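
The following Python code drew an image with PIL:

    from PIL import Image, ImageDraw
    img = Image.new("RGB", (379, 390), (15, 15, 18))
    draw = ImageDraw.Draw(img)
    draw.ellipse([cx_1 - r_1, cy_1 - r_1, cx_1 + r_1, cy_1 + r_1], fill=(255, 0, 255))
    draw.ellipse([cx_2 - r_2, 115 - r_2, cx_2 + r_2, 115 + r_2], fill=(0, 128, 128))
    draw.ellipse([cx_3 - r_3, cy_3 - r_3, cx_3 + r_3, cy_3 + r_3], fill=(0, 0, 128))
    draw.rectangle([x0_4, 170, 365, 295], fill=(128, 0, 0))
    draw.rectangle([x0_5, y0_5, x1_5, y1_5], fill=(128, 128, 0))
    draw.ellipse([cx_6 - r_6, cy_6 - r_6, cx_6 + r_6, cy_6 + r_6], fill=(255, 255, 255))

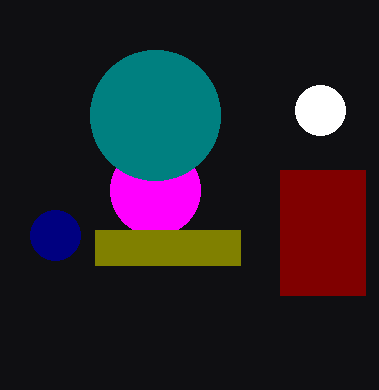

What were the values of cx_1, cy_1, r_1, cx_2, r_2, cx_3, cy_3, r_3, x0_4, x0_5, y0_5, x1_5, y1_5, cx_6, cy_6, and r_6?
cx_1 = 155, cy_1 = 190, r_1 = 45, cx_2 = 155, r_2 = 65, cx_3 = 55, cy_3 = 235, r_3 = 25, x0_4 = 280, x0_5 = 95, y0_5 = 230, x1_5 = 240, y1_5 = 265, cx_6 = 320, cy_6 = 110, r_6 = 25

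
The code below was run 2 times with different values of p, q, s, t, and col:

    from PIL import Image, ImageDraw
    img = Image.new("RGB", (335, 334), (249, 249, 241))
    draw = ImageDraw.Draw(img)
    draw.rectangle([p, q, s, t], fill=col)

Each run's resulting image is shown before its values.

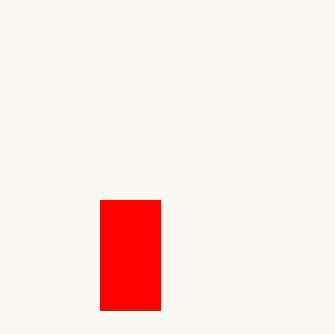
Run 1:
p = 100, q = 200, s = 160, t = 310, col = 'red'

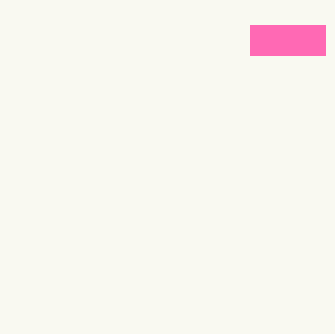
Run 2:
p = 250; q = 25; s = 325; t = 55; col = 'hotpink'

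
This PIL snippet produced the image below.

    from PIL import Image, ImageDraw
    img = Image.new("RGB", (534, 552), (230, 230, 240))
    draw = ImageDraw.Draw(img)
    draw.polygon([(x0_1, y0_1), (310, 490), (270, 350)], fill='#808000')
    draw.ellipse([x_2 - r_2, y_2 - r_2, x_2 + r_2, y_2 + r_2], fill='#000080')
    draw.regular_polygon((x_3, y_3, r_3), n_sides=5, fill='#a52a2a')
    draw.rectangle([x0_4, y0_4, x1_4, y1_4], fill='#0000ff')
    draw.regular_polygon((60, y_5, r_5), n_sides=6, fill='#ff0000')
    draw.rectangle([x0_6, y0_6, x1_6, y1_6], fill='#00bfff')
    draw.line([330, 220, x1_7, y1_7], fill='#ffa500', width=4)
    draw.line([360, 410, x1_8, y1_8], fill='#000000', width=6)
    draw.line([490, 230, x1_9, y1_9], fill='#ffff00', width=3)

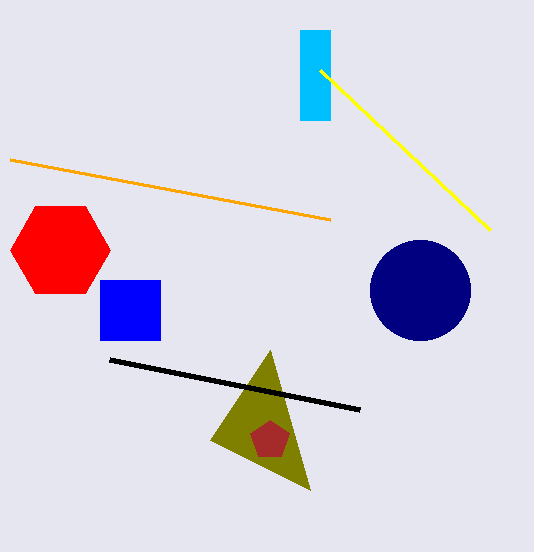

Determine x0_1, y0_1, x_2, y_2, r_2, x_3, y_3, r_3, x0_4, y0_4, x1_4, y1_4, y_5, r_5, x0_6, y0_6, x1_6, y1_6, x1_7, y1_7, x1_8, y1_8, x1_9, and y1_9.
x0_1 = 210; y0_1 = 440; x_2 = 420; y_2 = 290; r_2 = 50; x_3 = 270; y_3 = 440; r_3 = 20; x0_4 = 100; y0_4 = 280; x1_4 = 160; y1_4 = 340; y_5 = 250; r_5 = 50; x0_6 = 300; y0_6 = 30; x1_6 = 330; y1_6 = 120; x1_7 = 10; y1_7 = 160; x1_8 = 110; y1_8 = 360; x1_9 = 320; y1_9 = 70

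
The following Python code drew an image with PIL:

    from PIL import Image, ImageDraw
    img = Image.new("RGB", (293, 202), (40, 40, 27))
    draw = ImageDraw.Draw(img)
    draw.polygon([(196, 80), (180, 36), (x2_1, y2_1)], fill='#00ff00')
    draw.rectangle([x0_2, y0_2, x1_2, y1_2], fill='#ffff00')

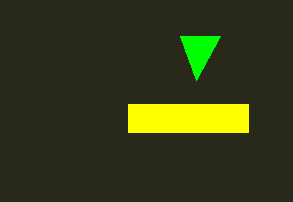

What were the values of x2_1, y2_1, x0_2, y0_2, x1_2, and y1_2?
x2_1 = 220, y2_1 = 36, x0_2 = 128, y0_2 = 104, x1_2 = 248, y1_2 = 132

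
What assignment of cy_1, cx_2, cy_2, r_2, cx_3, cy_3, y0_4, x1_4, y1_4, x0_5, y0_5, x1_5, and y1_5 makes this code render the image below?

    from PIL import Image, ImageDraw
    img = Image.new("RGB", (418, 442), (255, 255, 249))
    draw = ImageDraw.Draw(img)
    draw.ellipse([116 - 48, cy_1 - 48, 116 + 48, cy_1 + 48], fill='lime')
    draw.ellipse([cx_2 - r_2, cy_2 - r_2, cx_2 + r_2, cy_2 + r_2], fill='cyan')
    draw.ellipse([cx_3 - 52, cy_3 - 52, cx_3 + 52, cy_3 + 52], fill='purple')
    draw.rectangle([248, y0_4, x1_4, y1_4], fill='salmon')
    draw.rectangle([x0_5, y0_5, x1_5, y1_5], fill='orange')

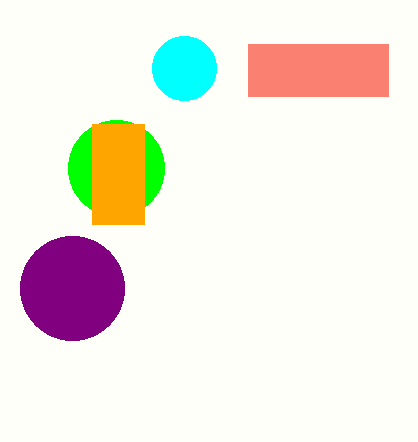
cy_1 = 168; cx_2 = 184; cy_2 = 68; r_2 = 32; cx_3 = 72; cy_3 = 288; y0_4 = 44; x1_4 = 388; y1_4 = 96; x0_5 = 92; y0_5 = 124; x1_5 = 144; y1_5 = 224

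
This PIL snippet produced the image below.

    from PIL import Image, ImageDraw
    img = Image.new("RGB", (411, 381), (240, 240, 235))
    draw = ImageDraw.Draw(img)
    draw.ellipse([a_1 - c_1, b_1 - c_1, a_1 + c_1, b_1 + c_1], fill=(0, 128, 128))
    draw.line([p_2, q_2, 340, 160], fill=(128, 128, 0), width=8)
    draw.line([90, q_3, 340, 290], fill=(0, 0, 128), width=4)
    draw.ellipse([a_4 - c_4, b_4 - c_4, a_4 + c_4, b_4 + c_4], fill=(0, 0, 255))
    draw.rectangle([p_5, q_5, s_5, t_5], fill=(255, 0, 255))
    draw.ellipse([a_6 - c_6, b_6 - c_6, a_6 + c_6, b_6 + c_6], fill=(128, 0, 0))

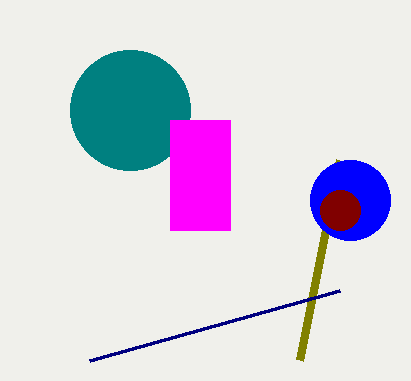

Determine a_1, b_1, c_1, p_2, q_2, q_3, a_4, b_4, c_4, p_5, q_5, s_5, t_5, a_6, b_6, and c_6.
a_1 = 130, b_1 = 110, c_1 = 60, p_2 = 300, q_2 = 360, q_3 = 360, a_4 = 350, b_4 = 200, c_4 = 40, p_5 = 170, q_5 = 120, s_5 = 230, t_5 = 230, a_6 = 340, b_6 = 210, c_6 = 20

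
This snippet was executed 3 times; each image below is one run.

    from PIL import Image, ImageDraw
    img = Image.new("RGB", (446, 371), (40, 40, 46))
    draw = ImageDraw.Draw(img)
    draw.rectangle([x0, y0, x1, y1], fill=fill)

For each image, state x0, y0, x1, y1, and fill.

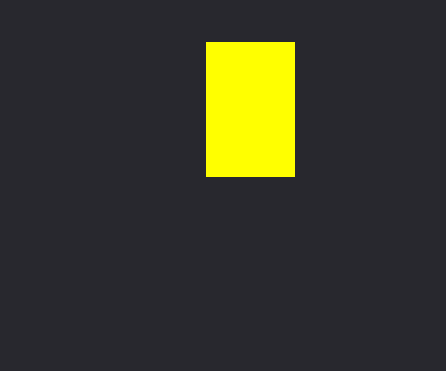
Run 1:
x0 = 206; y0 = 42; x1 = 294; y1 = 176; fill = 'yellow'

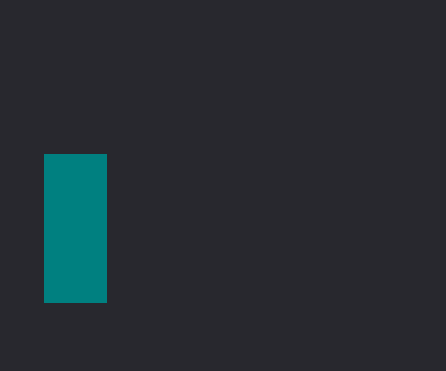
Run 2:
x0 = 44; y0 = 154; x1 = 106; y1 = 302; fill = 'teal'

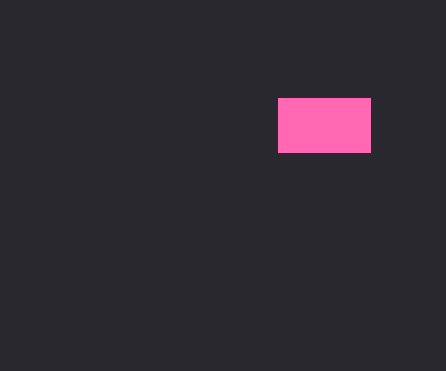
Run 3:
x0 = 278, y0 = 98, x1 = 370, y1 = 152, fill = 'hotpink'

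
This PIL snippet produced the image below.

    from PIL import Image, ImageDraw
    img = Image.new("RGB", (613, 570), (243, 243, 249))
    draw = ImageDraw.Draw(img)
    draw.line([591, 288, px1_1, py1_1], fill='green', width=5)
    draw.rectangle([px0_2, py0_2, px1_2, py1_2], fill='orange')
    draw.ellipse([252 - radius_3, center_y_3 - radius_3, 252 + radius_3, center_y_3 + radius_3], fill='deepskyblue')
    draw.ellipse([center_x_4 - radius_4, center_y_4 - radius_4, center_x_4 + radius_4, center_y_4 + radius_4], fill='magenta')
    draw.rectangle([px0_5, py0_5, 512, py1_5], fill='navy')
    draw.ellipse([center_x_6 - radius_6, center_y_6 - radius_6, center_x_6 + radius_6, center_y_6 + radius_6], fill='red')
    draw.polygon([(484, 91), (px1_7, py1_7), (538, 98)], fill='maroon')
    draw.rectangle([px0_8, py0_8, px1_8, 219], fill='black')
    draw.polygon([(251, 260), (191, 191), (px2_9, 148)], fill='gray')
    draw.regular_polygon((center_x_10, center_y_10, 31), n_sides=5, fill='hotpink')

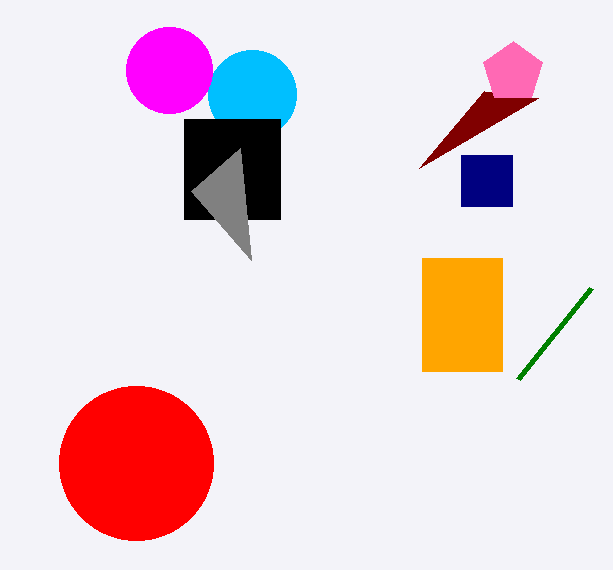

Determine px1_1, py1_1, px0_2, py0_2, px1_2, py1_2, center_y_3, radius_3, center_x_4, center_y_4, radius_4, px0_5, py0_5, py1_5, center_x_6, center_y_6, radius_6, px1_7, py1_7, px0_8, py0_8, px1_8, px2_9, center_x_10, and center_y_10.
px1_1 = 518
py1_1 = 379
px0_2 = 422
py0_2 = 258
px1_2 = 502
py1_2 = 371
center_y_3 = 94
radius_3 = 44
center_x_4 = 169
center_y_4 = 70
radius_4 = 43
px0_5 = 461
py0_5 = 155
py1_5 = 206
center_x_6 = 136
center_y_6 = 463
radius_6 = 77
px1_7 = 419
py1_7 = 168
px0_8 = 184
py0_8 = 119
px1_8 = 280
px2_9 = 240
center_x_10 = 513
center_y_10 = 72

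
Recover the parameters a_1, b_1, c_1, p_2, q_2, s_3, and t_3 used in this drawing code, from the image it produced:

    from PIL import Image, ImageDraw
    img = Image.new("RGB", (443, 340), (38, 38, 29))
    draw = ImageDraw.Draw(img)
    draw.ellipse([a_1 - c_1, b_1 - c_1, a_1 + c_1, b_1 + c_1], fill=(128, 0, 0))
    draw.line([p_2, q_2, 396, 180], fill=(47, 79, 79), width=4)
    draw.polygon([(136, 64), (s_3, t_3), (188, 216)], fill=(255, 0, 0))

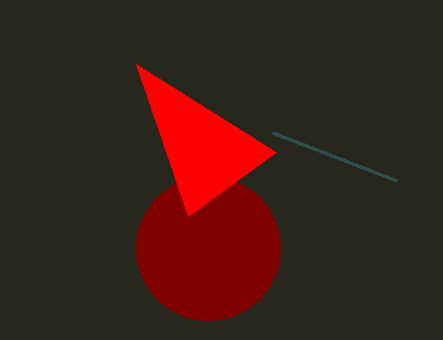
a_1 = 208, b_1 = 248, c_1 = 72, p_2 = 272, q_2 = 132, s_3 = 276, t_3 = 152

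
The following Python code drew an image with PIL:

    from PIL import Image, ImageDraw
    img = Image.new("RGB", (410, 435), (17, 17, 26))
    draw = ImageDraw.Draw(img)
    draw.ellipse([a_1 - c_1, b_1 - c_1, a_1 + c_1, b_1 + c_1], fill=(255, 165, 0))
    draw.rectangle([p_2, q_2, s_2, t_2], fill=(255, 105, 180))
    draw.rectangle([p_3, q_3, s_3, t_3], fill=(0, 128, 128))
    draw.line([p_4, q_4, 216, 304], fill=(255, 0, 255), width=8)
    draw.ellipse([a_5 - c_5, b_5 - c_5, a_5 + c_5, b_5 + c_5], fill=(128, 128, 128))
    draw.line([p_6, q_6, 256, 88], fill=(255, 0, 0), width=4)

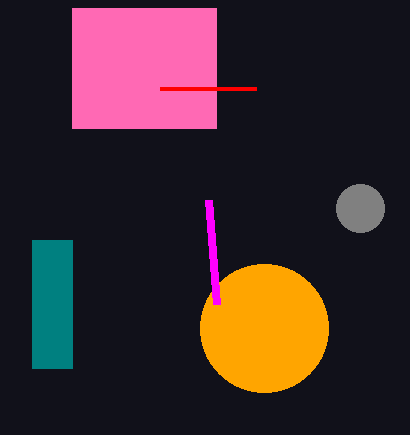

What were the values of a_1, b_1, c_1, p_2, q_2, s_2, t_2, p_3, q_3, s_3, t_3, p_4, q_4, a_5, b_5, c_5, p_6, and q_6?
a_1 = 264
b_1 = 328
c_1 = 64
p_2 = 72
q_2 = 8
s_2 = 216
t_2 = 128
p_3 = 32
q_3 = 240
s_3 = 72
t_3 = 368
p_4 = 208
q_4 = 200
a_5 = 360
b_5 = 208
c_5 = 24
p_6 = 160
q_6 = 88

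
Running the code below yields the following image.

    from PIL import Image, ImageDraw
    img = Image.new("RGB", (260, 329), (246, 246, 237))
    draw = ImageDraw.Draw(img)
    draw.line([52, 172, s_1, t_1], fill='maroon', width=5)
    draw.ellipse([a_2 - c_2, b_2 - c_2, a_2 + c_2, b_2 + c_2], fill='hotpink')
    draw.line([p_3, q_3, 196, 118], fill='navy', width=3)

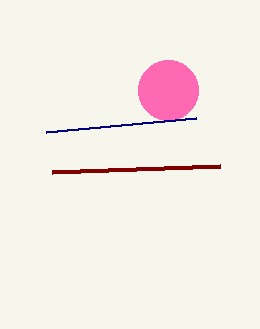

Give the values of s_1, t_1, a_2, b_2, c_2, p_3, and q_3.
s_1 = 220, t_1 = 166, a_2 = 168, b_2 = 90, c_2 = 30, p_3 = 46, q_3 = 132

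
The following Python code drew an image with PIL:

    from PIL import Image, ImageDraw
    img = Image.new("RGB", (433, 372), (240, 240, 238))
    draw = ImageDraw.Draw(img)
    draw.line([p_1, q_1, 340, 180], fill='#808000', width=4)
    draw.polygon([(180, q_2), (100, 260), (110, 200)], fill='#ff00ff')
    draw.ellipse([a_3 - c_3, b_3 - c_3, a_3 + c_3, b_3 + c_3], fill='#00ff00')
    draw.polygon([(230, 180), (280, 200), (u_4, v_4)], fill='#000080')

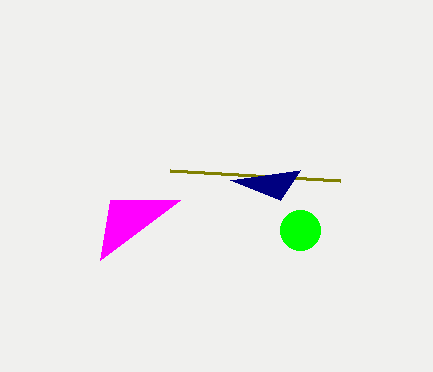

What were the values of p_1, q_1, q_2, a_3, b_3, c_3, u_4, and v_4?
p_1 = 170; q_1 = 170; q_2 = 200; a_3 = 300; b_3 = 230; c_3 = 20; u_4 = 300; v_4 = 170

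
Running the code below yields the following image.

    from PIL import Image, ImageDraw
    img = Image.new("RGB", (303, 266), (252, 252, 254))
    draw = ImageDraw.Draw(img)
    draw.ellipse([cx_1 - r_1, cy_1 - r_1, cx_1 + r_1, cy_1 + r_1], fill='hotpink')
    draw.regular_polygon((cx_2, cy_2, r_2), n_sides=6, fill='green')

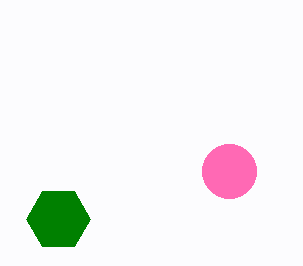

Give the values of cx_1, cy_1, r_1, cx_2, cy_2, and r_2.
cx_1 = 229, cy_1 = 171, r_1 = 27, cx_2 = 58, cy_2 = 219, r_2 = 32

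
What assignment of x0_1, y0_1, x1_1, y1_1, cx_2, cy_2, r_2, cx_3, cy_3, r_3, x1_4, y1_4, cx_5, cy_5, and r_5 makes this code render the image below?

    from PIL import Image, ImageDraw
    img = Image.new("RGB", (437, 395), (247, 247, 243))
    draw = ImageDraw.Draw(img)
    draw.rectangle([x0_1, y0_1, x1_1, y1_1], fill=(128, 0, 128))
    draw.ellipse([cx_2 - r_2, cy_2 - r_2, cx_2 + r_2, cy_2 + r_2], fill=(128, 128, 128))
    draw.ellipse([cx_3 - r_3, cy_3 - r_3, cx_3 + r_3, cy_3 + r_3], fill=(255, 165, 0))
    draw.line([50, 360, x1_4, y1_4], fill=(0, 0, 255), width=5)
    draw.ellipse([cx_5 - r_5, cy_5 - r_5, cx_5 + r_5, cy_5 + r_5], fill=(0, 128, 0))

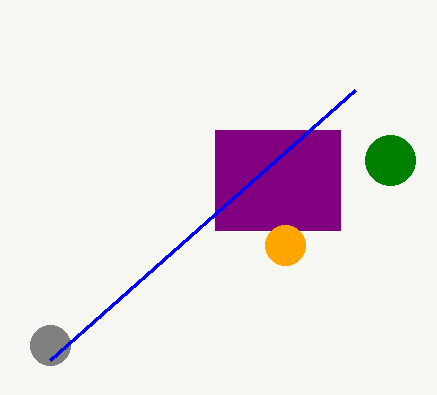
x0_1 = 215
y0_1 = 130
x1_1 = 340
y1_1 = 230
cx_2 = 50
cy_2 = 345
r_2 = 20
cx_3 = 285
cy_3 = 245
r_3 = 20
x1_4 = 355
y1_4 = 90
cx_5 = 390
cy_5 = 160
r_5 = 25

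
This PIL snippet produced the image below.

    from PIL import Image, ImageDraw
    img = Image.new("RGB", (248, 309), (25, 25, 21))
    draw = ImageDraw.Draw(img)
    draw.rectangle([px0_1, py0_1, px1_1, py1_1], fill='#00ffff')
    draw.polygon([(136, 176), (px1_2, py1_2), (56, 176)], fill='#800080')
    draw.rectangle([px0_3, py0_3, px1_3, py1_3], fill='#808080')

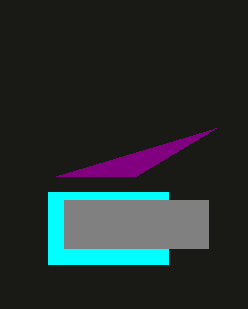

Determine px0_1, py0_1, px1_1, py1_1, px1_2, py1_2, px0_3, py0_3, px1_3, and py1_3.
px0_1 = 48, py0_1 = 192, px1_1 = 168, py1_1 = 264, px1_2 = 216, py1_2 = 128, px0_3 = 64, py0_3 = 200, px1_3 = 208, py1_3 = 248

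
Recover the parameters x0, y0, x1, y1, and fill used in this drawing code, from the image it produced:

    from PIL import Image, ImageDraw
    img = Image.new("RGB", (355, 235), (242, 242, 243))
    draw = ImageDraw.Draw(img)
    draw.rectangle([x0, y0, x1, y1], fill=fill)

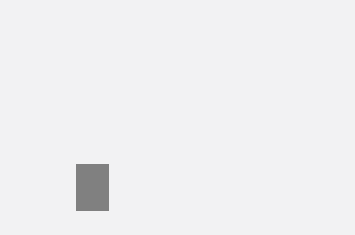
x0 = 76
y0 = 164
x1 = 108
y1 = 210
fill = 'gray'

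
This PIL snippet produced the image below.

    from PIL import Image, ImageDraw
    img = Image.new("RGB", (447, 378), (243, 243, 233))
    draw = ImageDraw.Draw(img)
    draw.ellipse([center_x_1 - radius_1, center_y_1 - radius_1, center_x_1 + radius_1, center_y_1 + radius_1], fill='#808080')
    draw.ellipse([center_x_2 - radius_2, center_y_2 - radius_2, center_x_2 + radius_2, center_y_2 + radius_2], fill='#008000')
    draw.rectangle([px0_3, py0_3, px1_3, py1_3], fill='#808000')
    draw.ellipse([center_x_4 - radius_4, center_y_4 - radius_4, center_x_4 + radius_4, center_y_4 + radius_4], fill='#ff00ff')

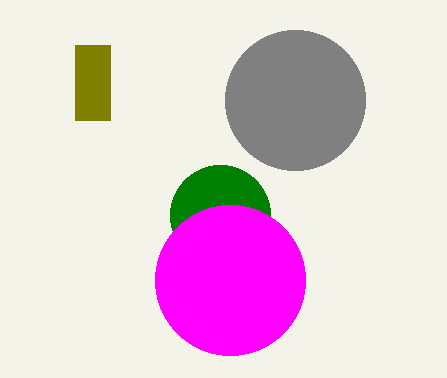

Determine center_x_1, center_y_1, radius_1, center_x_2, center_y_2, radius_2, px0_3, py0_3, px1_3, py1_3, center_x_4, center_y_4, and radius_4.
center_x_1 = 295, center_y_1 = 100, radius_1 = 70, center_x_2 = 220, center_y_2 = 215, radius_2 = 50, px0_3 = 75, py0_3 = 45, px1_3 = 110, py1_3 = 120, center_x_4 = 230, center_y_4 = 280, radius_4 = 75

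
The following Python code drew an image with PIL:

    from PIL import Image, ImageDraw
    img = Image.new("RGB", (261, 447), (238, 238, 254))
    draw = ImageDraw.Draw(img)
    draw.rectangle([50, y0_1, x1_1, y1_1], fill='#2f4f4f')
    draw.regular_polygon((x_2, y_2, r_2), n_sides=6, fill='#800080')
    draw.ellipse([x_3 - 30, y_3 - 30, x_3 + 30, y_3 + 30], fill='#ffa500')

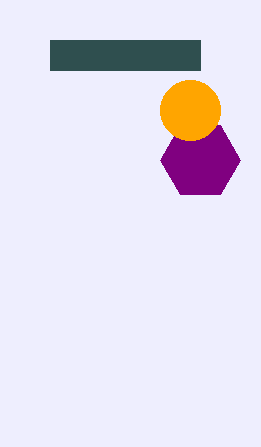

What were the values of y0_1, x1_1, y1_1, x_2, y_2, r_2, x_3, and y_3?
y0_1 = 40; x1_1 = 200; y1_1 = 70; x_2 = 200; y_2 = 160; r_2 = 40; x_3 = 190; y_3 = 110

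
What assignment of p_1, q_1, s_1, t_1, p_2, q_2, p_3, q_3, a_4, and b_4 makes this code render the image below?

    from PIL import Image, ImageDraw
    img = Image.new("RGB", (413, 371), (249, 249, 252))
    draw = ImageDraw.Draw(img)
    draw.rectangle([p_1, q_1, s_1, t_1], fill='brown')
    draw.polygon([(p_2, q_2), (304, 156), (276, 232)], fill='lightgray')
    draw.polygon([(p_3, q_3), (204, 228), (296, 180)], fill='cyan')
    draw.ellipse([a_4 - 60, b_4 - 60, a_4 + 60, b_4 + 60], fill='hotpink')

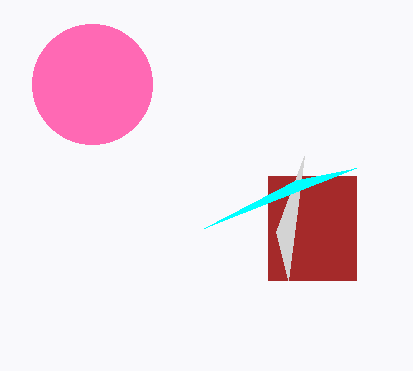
p_1 = 268, q_1 = 176, s_1 = 356, t_1 = 280, p_2 = 288, q_2 = 280, p_3 = 356, q_3 = 168, a_4 = 92, b_4 = 84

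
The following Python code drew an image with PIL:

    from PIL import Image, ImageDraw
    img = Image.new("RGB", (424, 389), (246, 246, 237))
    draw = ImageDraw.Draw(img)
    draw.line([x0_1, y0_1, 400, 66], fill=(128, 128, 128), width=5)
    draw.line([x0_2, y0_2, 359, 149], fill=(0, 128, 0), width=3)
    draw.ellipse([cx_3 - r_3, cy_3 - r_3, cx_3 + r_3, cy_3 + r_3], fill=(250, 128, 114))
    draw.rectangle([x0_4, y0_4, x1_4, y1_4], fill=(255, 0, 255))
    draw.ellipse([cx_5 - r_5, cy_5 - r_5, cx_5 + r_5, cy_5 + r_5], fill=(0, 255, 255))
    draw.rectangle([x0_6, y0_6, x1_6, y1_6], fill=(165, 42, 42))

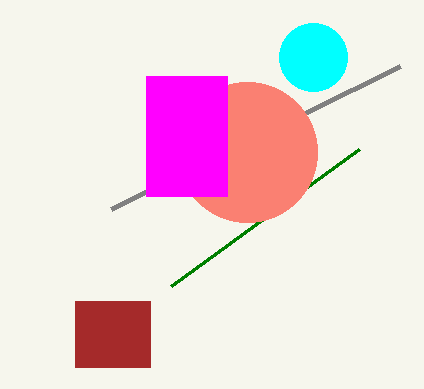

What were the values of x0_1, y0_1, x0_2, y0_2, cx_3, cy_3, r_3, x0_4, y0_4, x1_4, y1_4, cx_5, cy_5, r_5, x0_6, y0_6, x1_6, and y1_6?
x0_1 = 111, y0_1 = 209, x0_2 = 171, y0_2 = 286, cx_3 = 247, cy_3 = 152, r_3 = 70, x0_4 = 146, y0_4 = 76, x1_4 = 227, y1_4 = 196, cx_5 = 313, cy_5 = 57, r_5 = 34, x0_6 = 75, y0_6 = 301, x1_6 = 150, y1_6 = 367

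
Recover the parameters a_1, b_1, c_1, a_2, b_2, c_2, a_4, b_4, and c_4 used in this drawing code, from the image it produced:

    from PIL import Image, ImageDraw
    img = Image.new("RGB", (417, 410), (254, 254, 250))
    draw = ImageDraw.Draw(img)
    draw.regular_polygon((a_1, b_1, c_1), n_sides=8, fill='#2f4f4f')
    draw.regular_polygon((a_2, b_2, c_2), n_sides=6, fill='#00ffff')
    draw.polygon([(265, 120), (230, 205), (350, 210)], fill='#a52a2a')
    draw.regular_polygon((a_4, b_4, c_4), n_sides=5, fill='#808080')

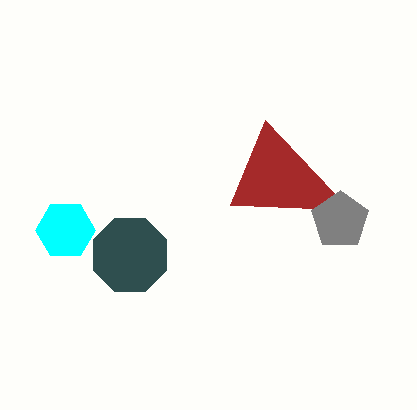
a_1 = 130; b_1 = 255; c_1 = 40; a_2 = 65; b_2 = 230; c_2 = 30; a_4 = 340; b_4 = 220; c_4 = 30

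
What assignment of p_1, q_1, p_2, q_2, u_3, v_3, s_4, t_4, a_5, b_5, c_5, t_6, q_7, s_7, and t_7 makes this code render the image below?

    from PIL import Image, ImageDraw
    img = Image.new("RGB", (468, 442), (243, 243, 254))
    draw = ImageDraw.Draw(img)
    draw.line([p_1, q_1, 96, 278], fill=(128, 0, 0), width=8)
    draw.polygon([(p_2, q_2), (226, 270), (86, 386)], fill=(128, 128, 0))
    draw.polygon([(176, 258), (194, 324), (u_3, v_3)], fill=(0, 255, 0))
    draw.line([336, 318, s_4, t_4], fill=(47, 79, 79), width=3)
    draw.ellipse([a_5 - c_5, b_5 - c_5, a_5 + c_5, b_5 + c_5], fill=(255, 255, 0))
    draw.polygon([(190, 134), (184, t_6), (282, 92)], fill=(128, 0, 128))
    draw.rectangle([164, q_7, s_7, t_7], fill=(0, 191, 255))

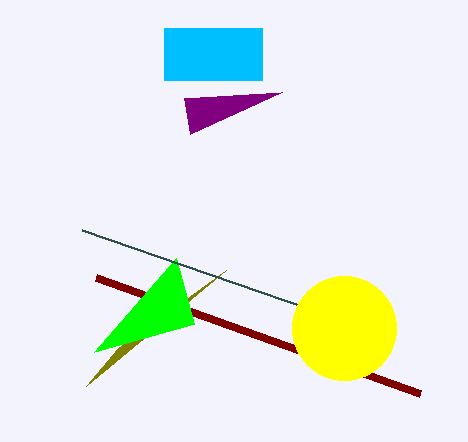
p_1 = 420, q_1 = 394, p_2 = 118, q_2 = 348, u_3 = 94, v_3 = 352, s_4 = 82, t_4 = 230, a_5 = 344, b_5 = 328, c_5 = 52, t_6 = 98, q_7 = 28, s_7 = 262, t_7 = 80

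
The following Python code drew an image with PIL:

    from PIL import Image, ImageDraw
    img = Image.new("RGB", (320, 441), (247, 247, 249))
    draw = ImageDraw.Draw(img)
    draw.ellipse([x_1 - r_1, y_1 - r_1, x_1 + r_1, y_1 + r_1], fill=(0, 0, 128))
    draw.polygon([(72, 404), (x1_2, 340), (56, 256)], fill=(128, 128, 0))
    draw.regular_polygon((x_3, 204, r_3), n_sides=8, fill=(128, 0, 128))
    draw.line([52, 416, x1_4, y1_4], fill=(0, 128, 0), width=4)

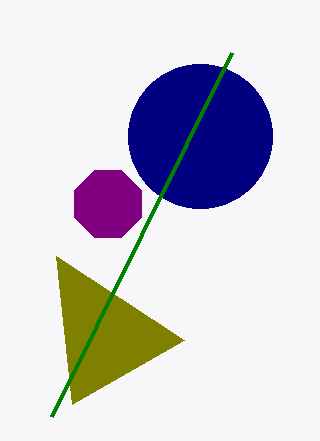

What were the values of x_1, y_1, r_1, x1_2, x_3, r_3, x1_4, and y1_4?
x_1 = 200, y_1 = 136, r_1 = 72, x1_2 = 184, x_3 = 108, r_3 = 36, x1_4 = 232, y1_4 = 52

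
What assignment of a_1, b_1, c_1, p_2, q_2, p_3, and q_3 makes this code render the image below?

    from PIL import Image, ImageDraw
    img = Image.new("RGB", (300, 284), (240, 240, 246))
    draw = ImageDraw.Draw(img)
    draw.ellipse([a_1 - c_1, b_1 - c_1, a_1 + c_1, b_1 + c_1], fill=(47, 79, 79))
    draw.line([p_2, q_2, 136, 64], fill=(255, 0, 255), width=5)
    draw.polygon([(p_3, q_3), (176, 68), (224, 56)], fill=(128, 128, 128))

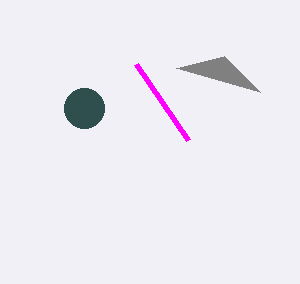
a_1 = 84
b_1 = 108
c_1 = 20
p_2 = 188
q_2 = 140
p_3 = 260
q_3 = 92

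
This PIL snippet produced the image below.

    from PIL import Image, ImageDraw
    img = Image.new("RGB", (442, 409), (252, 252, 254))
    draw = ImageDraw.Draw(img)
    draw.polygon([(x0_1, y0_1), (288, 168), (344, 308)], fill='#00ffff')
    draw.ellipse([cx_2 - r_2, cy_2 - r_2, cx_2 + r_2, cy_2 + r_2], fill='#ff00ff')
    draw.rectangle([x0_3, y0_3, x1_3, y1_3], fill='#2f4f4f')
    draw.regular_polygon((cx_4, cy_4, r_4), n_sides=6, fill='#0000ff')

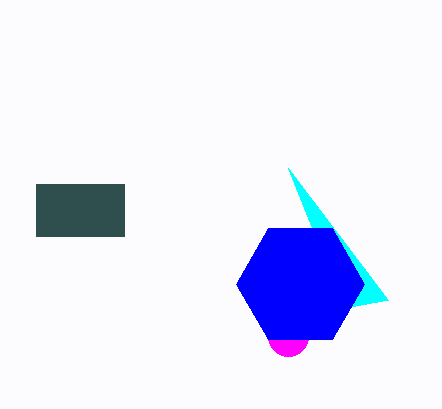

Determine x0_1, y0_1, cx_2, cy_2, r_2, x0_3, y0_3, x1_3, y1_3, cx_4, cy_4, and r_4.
x0_1 = 388, y0_1 = 300, cx_2 = 288, cy_2 = 336, r_2 = 20, x0_3 = 36, y0_3 = 184, x1_3 = 124, y1_3 = 236, cx_4 = 300, cy_4 = 284, r_4 = 64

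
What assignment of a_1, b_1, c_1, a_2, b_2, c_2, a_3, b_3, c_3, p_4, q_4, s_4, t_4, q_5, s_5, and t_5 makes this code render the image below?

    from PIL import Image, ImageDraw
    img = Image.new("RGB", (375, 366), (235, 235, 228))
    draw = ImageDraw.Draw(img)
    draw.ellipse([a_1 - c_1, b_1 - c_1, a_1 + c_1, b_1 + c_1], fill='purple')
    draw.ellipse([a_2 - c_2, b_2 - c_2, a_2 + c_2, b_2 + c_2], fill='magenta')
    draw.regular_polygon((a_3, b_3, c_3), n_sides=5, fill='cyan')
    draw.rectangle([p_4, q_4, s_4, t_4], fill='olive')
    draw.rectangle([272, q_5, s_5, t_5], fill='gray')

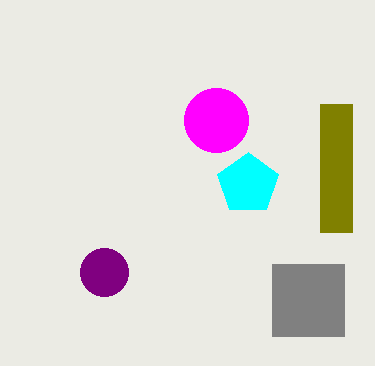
a_1 = 104
b_1 = 272
c_1 = 24
a_2 = 216
b_2 = 120
c_2 = 32
a_3 = 248
b_3 = 184
c_3 = 32
p_4 = 320
q_4 = 104
s_4 = 352
t_4 = 232
q_5 = 264
s_5 = 344
t_5 = 336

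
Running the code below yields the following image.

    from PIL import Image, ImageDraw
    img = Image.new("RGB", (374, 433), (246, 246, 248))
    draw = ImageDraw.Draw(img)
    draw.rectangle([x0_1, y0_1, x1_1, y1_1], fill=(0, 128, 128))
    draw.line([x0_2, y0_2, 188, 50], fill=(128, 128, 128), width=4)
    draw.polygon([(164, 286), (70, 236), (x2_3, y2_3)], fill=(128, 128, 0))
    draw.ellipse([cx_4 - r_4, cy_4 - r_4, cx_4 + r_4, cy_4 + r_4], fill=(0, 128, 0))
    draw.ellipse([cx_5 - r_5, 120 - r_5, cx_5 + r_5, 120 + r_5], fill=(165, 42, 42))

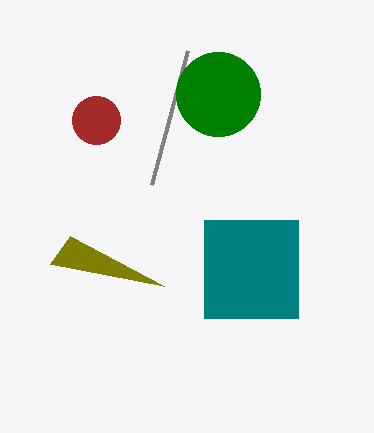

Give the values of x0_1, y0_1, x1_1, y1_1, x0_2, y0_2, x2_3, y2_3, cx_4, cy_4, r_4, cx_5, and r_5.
x0_1 = 204; y0_1 = 220; x1_1 = 298; y1_1 = 318; x0_2 = 152; y0_2 = 184; x2_3 = 50; y2_3 = 264; cx_4 = 218; cy_4 = 94; r_4 = 42; cx_5 = 96; r_5 = 24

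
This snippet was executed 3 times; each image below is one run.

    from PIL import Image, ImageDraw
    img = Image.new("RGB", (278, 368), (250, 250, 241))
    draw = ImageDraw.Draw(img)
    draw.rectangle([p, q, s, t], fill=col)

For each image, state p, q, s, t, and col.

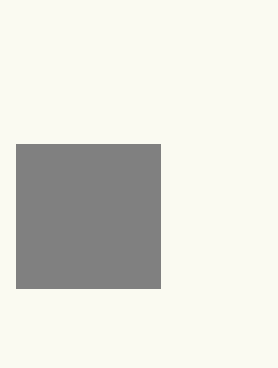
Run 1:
p = 16; q = 144; s = 160; t = 288; col = 'gray'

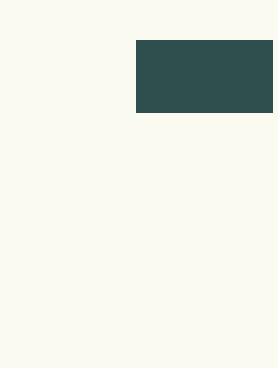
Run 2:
p = 136; q = 40; s = 272; t = 112; col = 'darkslategray'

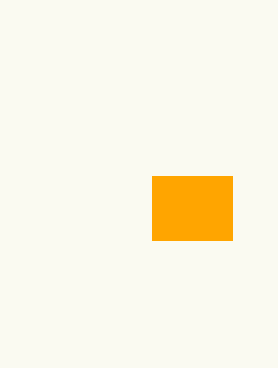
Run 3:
p = 152, q = 176, s = 232, t = 240, col = 'orange'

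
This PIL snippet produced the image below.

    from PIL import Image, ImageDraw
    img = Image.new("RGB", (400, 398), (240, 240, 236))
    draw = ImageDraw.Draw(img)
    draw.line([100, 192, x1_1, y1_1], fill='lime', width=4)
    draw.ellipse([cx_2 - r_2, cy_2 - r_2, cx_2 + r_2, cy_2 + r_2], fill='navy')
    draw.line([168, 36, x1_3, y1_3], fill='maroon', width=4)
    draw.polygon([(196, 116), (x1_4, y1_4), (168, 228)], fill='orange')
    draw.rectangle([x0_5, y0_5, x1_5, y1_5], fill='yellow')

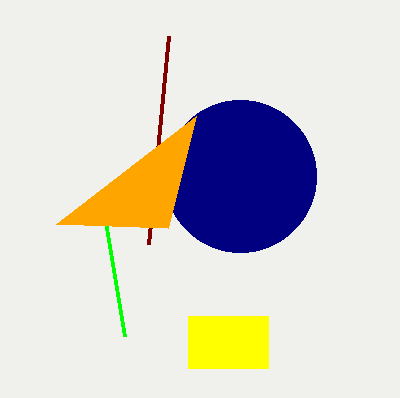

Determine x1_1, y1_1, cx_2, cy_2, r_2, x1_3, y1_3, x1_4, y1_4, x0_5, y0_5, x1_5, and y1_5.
x1_1 = 124, y1_1 = 336, cx_2 = 240, cy_2 = 176, r_2 = 76, x1_3 = 148, y1_3 = 244, x1_4 = 56, y1_4 = 224, x0_5 = 188, y0_5 = 316, x1_5 = 268, y1_5 = 368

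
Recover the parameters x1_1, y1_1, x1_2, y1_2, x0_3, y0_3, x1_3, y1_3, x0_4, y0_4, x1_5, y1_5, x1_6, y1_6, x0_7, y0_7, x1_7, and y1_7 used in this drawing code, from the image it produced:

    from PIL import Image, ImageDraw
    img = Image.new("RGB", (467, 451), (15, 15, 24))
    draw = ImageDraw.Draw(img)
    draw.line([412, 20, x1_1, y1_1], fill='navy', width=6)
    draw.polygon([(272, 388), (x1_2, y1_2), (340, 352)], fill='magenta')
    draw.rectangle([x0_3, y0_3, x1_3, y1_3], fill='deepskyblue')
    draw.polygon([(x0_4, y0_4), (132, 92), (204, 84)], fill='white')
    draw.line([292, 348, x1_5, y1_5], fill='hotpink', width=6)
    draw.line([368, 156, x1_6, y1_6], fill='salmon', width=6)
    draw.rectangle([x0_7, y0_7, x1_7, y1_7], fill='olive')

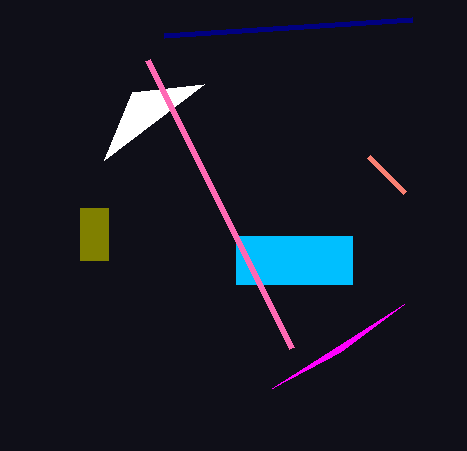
x1_1 = 164, y1_1 = 36, x1_2 = 404, y1_2 = 304, x0_3 = 236, y0_3 = 236, x1_3 = 352, y1_3 = 284, x0_4 = 104, y0_4 = 160, x1_5 = 148, y1_5 = 60, x1_6 = 404, y1_6 = 192, x0_7 = 80, y0_7 = 208, x1_7 = 108, y1_7 = 260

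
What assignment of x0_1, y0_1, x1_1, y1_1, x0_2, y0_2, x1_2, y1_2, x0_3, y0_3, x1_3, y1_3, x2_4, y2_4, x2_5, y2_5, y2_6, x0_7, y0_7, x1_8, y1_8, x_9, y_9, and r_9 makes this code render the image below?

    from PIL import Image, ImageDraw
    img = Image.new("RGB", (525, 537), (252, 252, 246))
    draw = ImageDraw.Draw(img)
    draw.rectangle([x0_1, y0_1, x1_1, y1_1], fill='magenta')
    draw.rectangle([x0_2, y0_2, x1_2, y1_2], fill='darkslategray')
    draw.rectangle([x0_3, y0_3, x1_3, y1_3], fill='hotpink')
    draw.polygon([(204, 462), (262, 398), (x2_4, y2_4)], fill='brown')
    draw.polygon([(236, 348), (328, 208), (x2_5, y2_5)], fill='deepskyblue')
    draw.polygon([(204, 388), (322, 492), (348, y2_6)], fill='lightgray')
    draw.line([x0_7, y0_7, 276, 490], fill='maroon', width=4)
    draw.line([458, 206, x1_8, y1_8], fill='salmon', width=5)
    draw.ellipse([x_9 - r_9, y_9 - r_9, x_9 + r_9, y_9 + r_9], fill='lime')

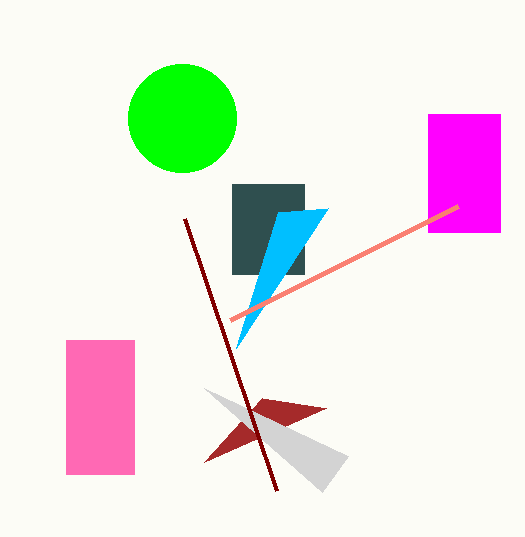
x0_1 = 428; y0_1 = 114; x1_1 = 500; y1_1 = 232; x0_2 = 232; y0_2 = 184; x1_2 = 304; y1_2 = 274; x0_3 = 66; y0_3 = 340; x1_3 = 134; y1_3 = 474; x2_4 = 326; y2_4 = 408; x2_5 = 278; y2_5 = 212; y2_6 = 456; x0_7 = 184; y0_7 = 218; x1_8 = 230; y1_8 = 320; x_9 = 182; y_9 = 118; r_9 = 54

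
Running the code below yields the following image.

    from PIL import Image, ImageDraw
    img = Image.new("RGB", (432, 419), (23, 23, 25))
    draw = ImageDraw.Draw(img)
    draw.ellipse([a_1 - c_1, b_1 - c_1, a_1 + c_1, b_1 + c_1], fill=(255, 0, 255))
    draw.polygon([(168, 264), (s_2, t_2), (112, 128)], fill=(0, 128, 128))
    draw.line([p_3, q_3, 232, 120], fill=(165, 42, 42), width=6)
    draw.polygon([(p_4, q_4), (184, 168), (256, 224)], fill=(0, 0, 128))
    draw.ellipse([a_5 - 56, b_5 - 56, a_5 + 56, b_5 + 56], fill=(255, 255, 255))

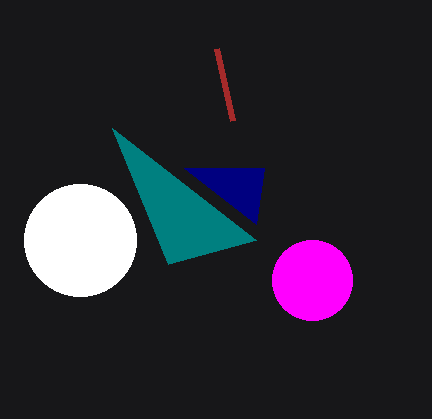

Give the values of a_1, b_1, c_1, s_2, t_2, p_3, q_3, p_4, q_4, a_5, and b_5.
a_1 = 312, b_1 = 280, c_1 = 40, s_2 = 256, t_2 = 240, p_3 = 216, q_3 = 48, p_4 = 264, q_4 = 168, a_5 = 80, b_5 = 240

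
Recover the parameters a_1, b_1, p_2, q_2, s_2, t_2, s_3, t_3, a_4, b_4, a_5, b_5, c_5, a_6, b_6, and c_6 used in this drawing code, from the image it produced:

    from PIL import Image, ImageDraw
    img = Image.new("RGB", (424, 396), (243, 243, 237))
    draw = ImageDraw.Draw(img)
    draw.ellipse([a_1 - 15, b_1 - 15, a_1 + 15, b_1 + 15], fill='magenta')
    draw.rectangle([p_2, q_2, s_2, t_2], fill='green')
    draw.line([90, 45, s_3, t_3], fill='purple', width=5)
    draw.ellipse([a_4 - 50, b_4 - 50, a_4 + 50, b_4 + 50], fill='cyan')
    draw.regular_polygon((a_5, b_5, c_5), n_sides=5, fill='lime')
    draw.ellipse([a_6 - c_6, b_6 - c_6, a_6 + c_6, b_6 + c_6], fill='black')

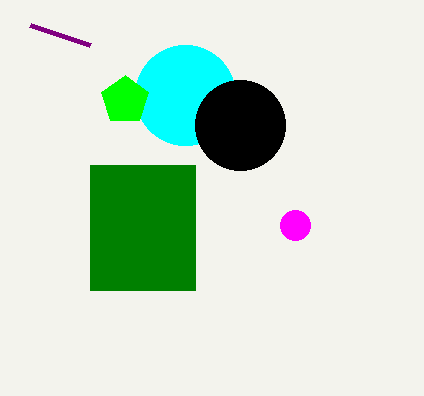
a_1 = 295, b_1 = 225, p_2 = 90, q_2 = 165, s_2 = 195, t_2 = 290, s_3 = 30, t_3 = 25, a_4 = 185, b_4 = 95, a_5 = 125, b_5 = 100, c_5 = 25, a_6 = 240, b_6 = 125, c_6 = 45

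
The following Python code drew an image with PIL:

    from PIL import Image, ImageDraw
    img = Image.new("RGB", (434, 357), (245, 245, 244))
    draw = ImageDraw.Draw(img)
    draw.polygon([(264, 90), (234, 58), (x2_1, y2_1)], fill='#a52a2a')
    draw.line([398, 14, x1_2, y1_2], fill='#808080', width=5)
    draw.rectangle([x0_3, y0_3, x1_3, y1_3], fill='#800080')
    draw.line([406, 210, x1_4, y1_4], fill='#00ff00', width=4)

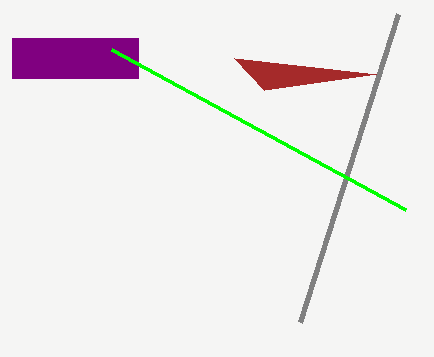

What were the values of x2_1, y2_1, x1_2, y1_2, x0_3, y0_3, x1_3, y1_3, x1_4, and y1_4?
x2_1 = 376; y2_1 = 74; x1_2 = 300; y1_2 = 322; x0_3 = 12; y0_3 = 38; x1_3 = 138; y1_3 = 78; x1_4 = 112; y1_4 = 50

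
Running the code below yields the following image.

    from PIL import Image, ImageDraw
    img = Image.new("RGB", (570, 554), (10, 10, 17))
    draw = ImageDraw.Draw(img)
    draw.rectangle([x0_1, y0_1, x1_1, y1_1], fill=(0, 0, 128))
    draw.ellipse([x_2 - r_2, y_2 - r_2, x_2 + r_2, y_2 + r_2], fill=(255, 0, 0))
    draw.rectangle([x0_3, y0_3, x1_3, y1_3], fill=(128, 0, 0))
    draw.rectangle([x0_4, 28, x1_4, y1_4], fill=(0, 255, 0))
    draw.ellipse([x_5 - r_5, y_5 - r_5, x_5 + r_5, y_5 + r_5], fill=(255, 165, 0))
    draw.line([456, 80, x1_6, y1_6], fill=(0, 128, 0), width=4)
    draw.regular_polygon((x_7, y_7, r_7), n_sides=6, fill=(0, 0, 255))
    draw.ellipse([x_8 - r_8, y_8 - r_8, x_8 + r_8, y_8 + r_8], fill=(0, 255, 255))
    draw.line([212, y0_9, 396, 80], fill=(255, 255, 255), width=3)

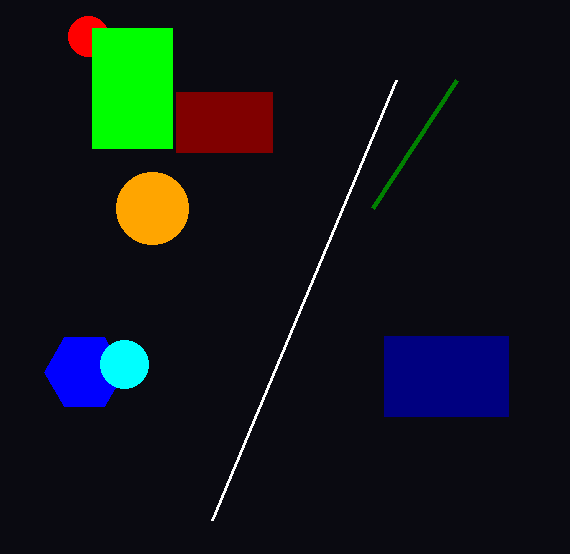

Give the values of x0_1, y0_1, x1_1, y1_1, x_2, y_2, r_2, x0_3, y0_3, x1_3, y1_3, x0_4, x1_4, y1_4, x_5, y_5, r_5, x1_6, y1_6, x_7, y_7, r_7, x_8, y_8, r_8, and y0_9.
x0_1 = 384; y0_1 = 336; x1_1 = 508; y1_1 = 416; x_2 = 88; y_2 = 36; r_2 = 20; x0_3 = 176; y0_3 = 92; x1_3 = 272; y1_3 = 152; x0_4 = 92; x1_4 = 172; y1_4 = 148; x_5 = 152; y_5 = 208; r_5 = 36; x1_6 = 372; y1_6 = 208; x_7 = 84; y_7 = 372; r_7 = 40; x_8 = 124; y_8 = 364; r_8 = 24; y0_9 = 520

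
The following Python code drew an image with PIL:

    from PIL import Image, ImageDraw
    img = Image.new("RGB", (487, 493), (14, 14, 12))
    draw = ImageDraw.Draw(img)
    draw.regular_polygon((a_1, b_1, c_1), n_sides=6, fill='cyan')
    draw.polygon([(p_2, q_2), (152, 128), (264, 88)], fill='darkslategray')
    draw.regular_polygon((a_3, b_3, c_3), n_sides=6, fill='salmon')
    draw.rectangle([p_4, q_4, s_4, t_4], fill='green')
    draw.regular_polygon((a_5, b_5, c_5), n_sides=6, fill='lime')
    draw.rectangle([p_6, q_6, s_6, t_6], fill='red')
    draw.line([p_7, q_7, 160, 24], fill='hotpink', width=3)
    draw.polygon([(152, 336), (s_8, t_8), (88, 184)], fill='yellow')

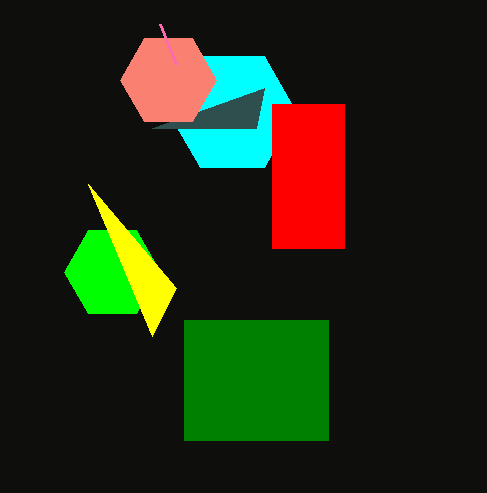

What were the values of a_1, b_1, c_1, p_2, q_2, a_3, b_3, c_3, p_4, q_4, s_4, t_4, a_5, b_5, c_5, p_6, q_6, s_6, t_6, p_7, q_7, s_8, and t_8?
a_1 = 232; b_1 = 112; c_1 = 64; p_2 = 256; q_2 = 128; a_3 = 168; b_3 = 80; c_3 = 48; p_4 = 184; q_4 = 320; s_4 = 328; t_4 = 440; a_5 = 112; b_5 = 272; c_5 = 48; p_6 = 272; q_6 = 104; s_6 = 344; t_6 = 248; p_7 = 176; q_7 = 64; s_8 = 176; t_8 = 288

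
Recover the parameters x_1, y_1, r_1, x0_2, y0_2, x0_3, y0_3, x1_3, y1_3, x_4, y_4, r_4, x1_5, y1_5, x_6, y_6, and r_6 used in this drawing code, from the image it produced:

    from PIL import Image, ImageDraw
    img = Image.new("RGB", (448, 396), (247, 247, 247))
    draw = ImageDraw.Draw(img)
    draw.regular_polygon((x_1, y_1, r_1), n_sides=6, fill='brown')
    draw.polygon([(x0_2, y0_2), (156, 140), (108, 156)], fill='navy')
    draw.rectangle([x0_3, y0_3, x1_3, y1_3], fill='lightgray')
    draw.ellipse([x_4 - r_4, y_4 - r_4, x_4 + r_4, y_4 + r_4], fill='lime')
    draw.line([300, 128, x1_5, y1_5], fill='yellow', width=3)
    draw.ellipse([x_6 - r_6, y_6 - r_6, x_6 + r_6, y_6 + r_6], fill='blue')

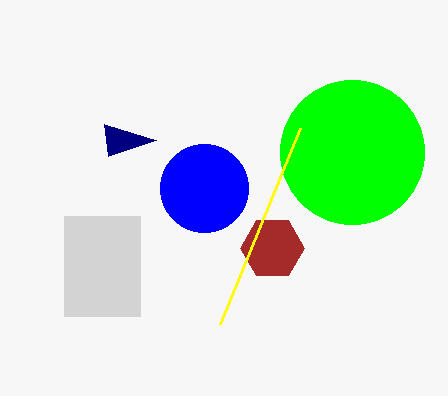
x_1 = 272; y_1 = 248; r_1 = 32; x0_2 = 104; y0_2 = 124; x0_3 = 64; y0_3 = 216; x1_3 = 140; y1_3 = 316; x_4 = 352; y_4 = 152; r_4 = 72; x1_5 = 220; y1_5 = 324; x_6 = 204; y_6 = 188; r_6 = 44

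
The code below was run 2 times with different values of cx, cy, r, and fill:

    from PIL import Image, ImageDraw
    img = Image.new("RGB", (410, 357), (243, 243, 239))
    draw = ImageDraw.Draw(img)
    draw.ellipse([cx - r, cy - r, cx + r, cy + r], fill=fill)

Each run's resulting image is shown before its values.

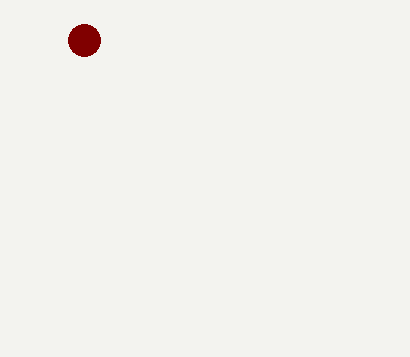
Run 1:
cx = 84
cy = 40
r = 16
fill = 'maroon'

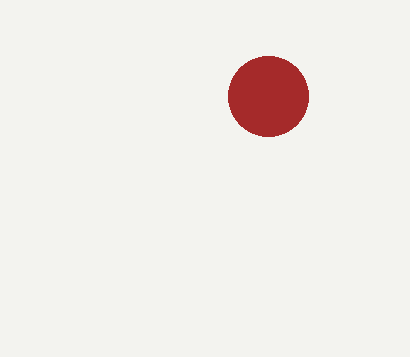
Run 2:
cx = 268; cy = 96; r = 40; fill = 'brown'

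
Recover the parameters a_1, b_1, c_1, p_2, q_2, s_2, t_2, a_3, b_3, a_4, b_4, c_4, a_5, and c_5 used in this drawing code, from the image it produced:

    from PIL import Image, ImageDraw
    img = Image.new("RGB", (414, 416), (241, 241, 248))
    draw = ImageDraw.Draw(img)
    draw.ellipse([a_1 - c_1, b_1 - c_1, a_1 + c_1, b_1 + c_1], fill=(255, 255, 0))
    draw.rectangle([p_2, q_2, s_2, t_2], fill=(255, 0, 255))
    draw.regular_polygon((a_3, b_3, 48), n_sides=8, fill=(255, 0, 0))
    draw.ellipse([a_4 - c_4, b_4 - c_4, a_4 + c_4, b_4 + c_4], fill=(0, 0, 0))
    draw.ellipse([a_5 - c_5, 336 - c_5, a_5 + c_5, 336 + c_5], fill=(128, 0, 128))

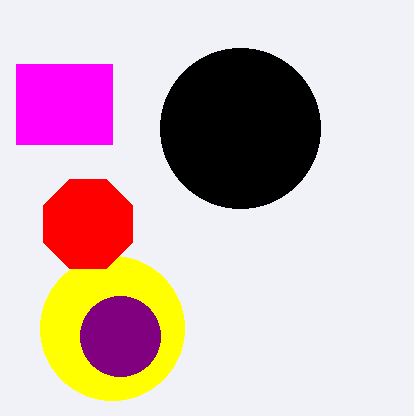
a_1 = 112
b_1 = 328
c_1 = 72
p_2 = 16
q_2 = 64
s_2 = 112
t_2 = 144
a_3 = 88
b_3 = 224
a_4 = 240
b_4 = 128
c_4 = 80
a_5 = 120
c_5 = 40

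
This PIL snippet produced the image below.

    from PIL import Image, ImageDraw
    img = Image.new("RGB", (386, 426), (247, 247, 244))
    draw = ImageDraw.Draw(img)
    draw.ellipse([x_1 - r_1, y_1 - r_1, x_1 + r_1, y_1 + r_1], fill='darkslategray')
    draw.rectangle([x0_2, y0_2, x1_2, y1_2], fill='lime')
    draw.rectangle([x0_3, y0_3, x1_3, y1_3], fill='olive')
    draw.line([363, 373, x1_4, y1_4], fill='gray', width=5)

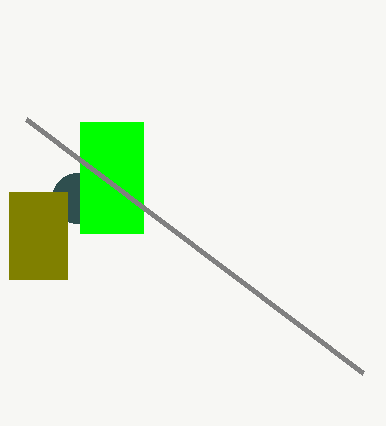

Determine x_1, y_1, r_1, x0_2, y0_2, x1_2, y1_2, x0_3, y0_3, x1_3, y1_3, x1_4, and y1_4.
x_1 = 77
y_1 = 198
r_1 = 25
x0_2 = 80
y0_2 = 122
x1_2 = 143
y1_2 = 233
x0_3 = 9
y0_3 = 192
x1_3 = 67
y1_3 = 279
x1_4 = 26
y1_4 = 119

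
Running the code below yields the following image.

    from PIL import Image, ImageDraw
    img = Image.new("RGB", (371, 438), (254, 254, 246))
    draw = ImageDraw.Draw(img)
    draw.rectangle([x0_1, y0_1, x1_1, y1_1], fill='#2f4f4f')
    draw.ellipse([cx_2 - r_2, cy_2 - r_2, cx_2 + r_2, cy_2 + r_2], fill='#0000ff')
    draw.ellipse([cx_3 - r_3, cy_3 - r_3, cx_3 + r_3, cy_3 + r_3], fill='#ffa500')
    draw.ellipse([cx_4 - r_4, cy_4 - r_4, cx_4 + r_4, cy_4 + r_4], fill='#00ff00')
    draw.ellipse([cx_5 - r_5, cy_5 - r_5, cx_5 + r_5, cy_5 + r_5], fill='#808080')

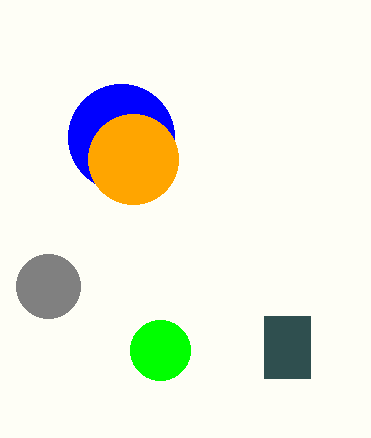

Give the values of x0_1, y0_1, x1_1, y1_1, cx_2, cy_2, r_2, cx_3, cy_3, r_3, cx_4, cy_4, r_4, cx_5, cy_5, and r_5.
x0_1 = 264
y0_1 = 316
x1_1 = 310
y1_1 = 378
cx_2 = 121
cy_2 = 137
r_2 = 53
cx_3 = 133
cy_3 = 159
r_3 = 45
cx_4 = 160
cy_4 = 350
r_4 = 30
cx_5 = 48
cy_5 = 286
r_5 = 32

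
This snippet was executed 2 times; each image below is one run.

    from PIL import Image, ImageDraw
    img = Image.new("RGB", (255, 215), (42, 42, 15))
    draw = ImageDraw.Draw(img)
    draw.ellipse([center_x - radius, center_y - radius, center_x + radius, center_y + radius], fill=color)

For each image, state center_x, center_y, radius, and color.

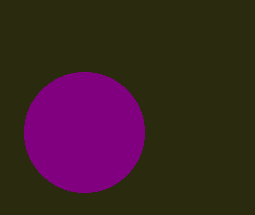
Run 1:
center_x = 84
center_y = 132
radius = 60
color = 'purple'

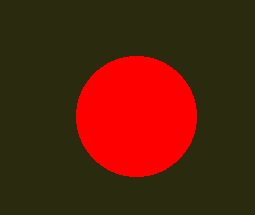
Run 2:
center_x = 136, center_y = 116, radius = 60, color = 'red'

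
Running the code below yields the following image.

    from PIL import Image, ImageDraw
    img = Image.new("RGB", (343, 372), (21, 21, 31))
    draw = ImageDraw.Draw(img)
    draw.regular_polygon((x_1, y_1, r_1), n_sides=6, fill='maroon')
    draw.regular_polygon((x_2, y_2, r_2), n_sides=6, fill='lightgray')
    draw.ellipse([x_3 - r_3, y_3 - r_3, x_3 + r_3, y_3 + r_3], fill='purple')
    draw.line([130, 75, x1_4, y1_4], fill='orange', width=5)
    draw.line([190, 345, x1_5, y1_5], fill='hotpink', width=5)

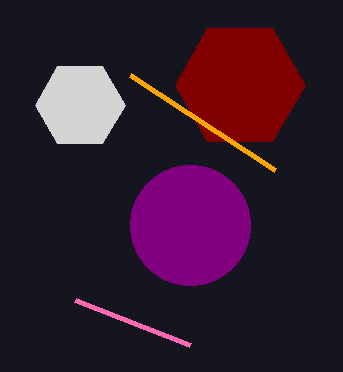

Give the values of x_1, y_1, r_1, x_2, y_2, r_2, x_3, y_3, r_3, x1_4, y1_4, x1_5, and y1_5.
x_1 = 240, y_1 = 85, r_1 = 65, x_2 = 80, y_2 = 105, r_2 = 45, x_3 = 190, y_3 = 225, r_3 = 60, x1_4 = 275, y1_4 = 170, x1_5 = 75, y1_5 = 300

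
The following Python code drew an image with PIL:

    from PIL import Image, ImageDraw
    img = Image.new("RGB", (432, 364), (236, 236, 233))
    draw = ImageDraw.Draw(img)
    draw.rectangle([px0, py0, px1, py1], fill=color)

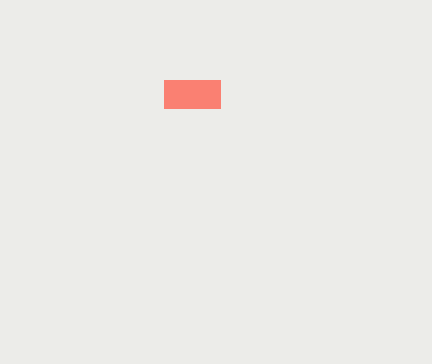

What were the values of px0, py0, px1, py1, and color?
px0 = 164
py0 = 80
px1 = 220
py1 = 108
color = 'salmon'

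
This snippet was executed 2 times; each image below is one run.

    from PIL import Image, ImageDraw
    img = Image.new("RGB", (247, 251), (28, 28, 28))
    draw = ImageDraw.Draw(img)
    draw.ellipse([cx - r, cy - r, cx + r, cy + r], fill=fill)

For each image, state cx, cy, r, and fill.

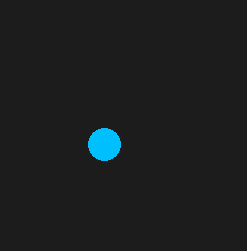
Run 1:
cx = 104
cy = 144
r = 16
fill = 'deepskyblue'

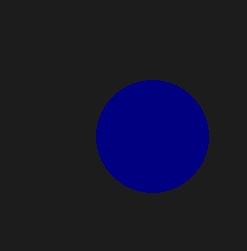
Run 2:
cx = 152; cy = 136; r = 56; fill = 'navy'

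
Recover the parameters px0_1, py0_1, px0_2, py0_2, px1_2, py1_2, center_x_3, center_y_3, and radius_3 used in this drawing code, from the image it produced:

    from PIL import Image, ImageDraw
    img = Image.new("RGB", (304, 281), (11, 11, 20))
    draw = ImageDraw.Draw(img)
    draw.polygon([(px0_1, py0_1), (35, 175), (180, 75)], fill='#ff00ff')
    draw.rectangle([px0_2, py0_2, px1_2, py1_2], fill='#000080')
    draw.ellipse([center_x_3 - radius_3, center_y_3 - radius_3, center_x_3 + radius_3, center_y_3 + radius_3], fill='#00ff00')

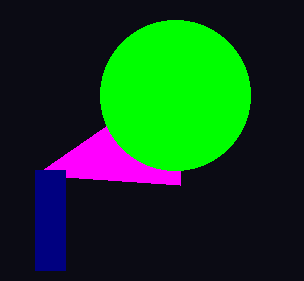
px0_1 = 180, py0_1 = 185, px0_2 = 35, py0_2 = 170, px1_2 = 65, py1_2 = 270, center_x_3 = 175, center_y_3 = 95, radius_3 = 75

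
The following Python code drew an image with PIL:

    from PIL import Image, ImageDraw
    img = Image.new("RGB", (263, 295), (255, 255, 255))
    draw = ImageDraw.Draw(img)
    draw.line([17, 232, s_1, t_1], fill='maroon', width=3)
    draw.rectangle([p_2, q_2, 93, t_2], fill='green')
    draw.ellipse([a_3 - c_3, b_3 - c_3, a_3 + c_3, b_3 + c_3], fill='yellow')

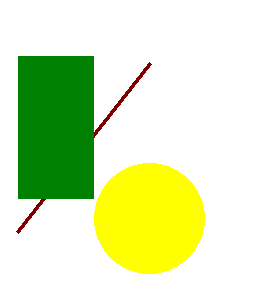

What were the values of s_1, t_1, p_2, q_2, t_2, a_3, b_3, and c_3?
s_1 = 150; t_1 = 63; p_2 = 18; q_2 = 56; t_2 = 198; a_3 = 149; b_3 = 218; c_3 = 55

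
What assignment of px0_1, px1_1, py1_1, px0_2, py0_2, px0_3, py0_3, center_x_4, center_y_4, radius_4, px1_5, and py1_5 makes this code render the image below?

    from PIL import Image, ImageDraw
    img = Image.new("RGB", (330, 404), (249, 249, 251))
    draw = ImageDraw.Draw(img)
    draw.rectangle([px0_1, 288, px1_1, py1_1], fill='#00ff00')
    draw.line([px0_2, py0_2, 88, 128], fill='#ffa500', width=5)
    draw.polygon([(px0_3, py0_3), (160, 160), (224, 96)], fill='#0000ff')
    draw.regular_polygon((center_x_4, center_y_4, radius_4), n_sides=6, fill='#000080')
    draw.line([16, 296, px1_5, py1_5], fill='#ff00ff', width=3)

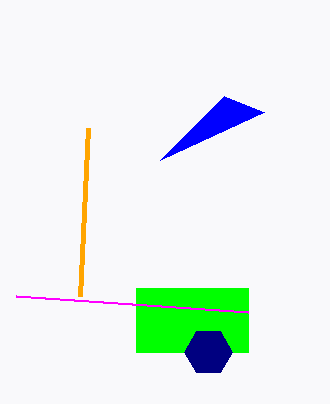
px0_1 = 136
px1_1 = 248
py1_1 = 352
px0_2 = 80
py0_2 = 296
px0_3 = 264
py0_3 = 112
center_x_4 = 208
center_y_4 = 352
radius_4 = 24
px1_5 = 248
py1_5 = 312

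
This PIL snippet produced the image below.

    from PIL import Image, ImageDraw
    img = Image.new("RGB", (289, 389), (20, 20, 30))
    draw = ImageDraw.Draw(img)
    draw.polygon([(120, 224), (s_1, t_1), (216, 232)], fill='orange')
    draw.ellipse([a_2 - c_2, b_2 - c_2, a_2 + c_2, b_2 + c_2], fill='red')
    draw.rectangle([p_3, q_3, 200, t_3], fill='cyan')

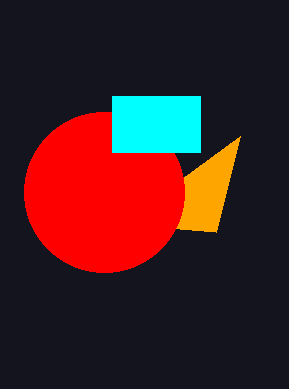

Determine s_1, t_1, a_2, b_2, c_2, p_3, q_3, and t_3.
s_1 = 240
t_1 = 136
a_2 = 104
b_2 = 192
c_2 = 80
p_3 = 112
q_3 = 96
t_3 = 152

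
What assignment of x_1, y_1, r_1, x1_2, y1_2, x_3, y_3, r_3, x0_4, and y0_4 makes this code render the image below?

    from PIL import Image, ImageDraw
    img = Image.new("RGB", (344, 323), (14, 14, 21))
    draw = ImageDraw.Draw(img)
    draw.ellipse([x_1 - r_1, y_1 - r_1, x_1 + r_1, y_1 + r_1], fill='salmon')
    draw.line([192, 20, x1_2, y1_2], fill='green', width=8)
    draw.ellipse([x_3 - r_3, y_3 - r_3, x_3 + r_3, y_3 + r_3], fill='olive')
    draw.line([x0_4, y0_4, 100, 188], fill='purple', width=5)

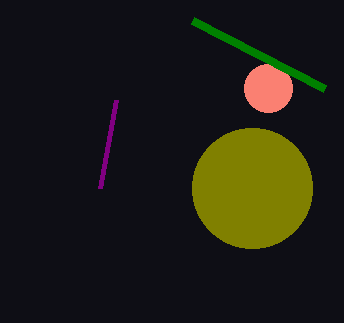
x_1 = 268
y_1 = 88
r_1 = 24
x1_2 = 324
y1_2 = 88
x_3 = 252
y_3 = 188
r_3 = 60
x0_4 = 116
y0_4 = 100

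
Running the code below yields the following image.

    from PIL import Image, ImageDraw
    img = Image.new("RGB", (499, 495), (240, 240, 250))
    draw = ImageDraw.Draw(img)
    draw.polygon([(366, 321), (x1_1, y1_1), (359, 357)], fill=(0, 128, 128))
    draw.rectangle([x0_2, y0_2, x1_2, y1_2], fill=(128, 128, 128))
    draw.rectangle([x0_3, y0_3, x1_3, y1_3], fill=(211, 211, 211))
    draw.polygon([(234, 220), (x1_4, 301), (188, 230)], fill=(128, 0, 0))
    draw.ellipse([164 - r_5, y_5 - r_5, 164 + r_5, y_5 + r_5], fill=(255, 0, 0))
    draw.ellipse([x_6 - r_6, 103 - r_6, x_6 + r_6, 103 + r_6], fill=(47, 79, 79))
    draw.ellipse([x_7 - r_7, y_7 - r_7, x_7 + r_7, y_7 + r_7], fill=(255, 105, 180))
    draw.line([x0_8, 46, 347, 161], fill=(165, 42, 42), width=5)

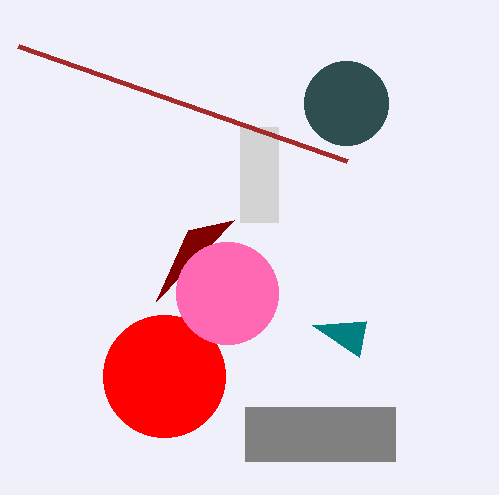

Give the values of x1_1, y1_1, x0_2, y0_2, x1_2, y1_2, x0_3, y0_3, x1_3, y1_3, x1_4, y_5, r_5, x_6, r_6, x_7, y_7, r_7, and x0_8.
x1_1 = 312
y1_1 = 325
x0_2 = 245
y0_2 = 407
x1_2 = 395
y1_2 = 461
x0_3 = 240
y0_3 = 127
x1_3 = 278
y1_3 = 222
x1_4 = 156
y_5 = 376
r_5 = 61
x_6 = 346
r_6 = 42
x_7 = 227
y_7 = 293
r_7 = 51
x0_8 = 18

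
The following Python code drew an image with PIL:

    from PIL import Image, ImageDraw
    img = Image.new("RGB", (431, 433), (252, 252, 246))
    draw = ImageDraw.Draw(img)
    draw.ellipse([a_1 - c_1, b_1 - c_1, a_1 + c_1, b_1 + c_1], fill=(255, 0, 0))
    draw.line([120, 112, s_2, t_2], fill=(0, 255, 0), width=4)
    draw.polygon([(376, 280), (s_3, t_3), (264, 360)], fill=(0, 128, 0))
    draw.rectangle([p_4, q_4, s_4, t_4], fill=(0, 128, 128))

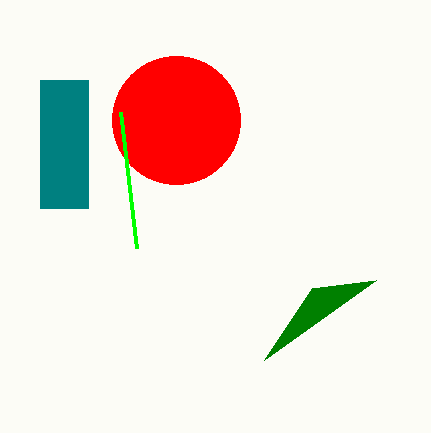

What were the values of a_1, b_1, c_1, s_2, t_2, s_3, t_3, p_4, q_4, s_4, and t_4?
a_1 = 176; b_1 = 120; c_1 = 64; s_2 = 136; t_2 = 248; s_3 = 312; t_3 = 288; p_4 = 40; q_4 = 80; s_4 = 88; t_4 = 208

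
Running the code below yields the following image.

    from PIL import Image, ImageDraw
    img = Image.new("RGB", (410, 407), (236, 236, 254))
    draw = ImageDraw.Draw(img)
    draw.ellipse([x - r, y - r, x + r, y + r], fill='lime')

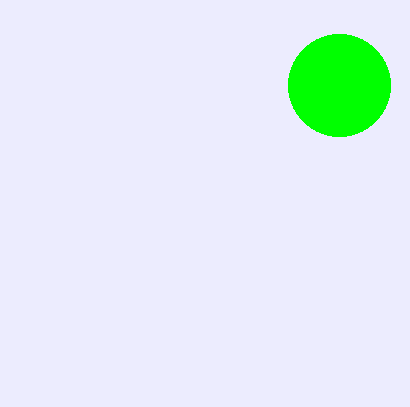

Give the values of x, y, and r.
x = 339
y = 85
r = 51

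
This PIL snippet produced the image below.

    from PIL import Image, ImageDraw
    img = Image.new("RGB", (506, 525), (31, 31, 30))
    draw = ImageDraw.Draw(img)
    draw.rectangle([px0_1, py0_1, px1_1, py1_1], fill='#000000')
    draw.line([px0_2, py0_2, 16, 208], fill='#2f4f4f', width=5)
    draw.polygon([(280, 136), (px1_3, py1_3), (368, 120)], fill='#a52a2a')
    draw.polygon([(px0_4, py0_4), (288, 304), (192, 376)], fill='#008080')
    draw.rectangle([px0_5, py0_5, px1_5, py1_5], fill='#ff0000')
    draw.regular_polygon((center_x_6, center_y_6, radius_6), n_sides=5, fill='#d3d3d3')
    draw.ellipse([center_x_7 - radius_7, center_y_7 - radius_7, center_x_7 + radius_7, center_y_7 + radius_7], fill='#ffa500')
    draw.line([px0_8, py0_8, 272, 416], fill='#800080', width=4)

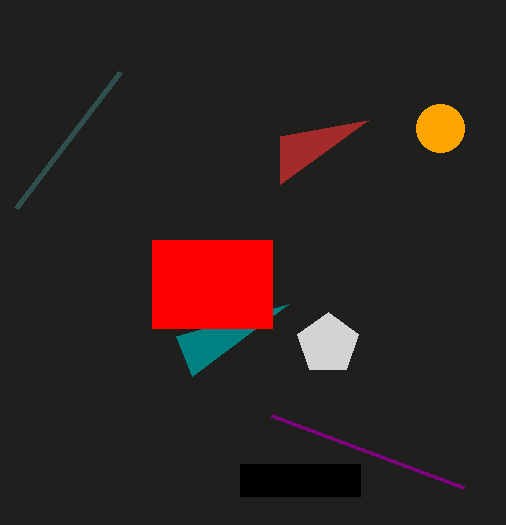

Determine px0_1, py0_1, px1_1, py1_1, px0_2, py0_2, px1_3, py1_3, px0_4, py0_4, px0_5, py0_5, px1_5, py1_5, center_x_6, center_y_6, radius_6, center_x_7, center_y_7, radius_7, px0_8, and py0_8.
px0_1 = 240, py0_1 = 464, px1_1 = 360, py1_1 = 496, px0_2 = 120, py0_2 = 72, px1_3 = 280, py1_3 = 184, px0_4 = 176, py0_4 = 336, px0_5 = 152, py0_5 = 240, px1_5 = 272, py1_5 = 328, center_x_6 = 328, center_y_6 = 344, radius_6 = 32, center_x_7 = 440, center_y_7 = 128, radius_7 = 24, px0_8 = 464, py0_8 = 488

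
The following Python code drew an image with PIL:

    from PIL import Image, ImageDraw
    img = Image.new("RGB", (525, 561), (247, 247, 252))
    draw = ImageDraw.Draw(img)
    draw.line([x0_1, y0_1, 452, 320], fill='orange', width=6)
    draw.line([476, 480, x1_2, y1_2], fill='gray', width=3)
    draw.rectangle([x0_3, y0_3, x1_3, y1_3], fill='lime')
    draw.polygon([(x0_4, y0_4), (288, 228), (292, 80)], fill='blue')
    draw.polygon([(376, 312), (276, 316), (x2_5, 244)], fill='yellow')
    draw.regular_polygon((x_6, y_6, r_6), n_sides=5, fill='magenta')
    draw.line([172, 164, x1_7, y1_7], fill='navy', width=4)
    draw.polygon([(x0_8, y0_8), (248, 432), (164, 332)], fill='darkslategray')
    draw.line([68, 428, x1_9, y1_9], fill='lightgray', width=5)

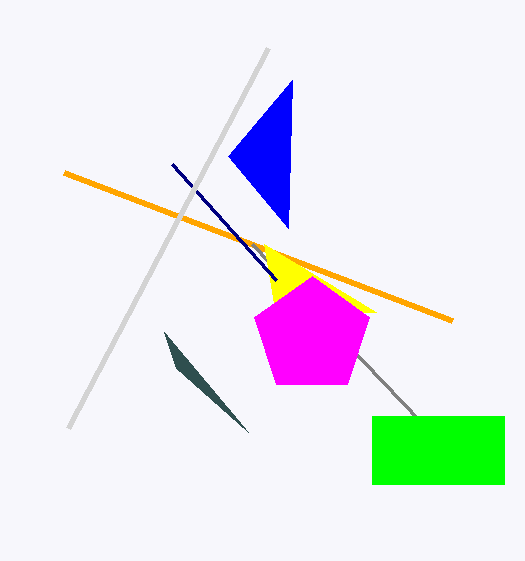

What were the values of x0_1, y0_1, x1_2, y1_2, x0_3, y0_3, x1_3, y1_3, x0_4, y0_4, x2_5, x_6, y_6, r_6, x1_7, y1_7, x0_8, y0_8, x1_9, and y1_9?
x0_1 = 64, y0_1 = 172, x1_2 = 252, y1_2 = 244, x0_3 = 372, y0_3 = 416, x1_3 = 504, y1_3 = 484, x0_4 = 228, y0_4 = 156, x2_5 = 264, x_6 = 312, y_6 = 336, r_6 = 60, x1_7 = 276, y1_7 = 280, x0_8 = 176, y0_8 = 368, x1_9 = 268, y1_9 = 48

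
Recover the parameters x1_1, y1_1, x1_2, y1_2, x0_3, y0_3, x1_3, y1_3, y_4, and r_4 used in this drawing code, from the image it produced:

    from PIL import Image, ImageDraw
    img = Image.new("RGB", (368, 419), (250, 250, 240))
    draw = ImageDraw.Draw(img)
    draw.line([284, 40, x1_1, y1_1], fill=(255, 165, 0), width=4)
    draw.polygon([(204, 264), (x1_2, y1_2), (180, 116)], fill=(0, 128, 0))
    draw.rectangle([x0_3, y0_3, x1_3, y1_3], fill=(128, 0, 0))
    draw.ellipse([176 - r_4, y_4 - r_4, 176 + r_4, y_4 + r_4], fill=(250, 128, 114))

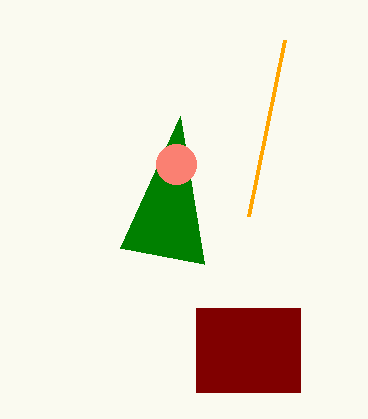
x1_1 = 248
y1_1 = 216
x1_2 = 120
y1_2 = 248
x0_3 = 196
y0_3 = 308
x1_3 = 300
y1_3 = 392
y_4 = 164
r_4 = 20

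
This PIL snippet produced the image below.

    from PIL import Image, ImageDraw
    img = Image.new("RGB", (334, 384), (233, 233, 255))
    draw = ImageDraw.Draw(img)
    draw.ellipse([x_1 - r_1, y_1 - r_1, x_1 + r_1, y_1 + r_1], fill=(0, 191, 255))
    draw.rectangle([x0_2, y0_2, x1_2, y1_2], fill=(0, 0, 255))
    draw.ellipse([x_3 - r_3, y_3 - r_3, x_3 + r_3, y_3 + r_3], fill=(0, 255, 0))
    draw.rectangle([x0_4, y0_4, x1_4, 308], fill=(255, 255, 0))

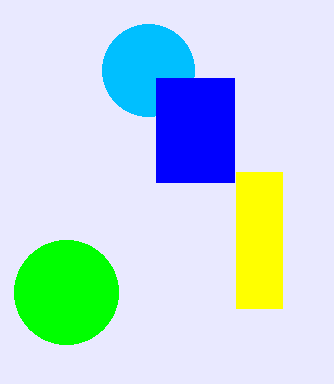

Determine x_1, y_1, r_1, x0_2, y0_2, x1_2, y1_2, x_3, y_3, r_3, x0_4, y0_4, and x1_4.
x_1 = 148, y_1 = 70, r_1 = 46, x0_2 = 156, y0_2 = 78, x1_2 = 234, y1_2 = 182, x_3 = 66, y_3 = 292, r_3 = 52, x0_4 = 236, y0_4 = 172, x1_4 = 282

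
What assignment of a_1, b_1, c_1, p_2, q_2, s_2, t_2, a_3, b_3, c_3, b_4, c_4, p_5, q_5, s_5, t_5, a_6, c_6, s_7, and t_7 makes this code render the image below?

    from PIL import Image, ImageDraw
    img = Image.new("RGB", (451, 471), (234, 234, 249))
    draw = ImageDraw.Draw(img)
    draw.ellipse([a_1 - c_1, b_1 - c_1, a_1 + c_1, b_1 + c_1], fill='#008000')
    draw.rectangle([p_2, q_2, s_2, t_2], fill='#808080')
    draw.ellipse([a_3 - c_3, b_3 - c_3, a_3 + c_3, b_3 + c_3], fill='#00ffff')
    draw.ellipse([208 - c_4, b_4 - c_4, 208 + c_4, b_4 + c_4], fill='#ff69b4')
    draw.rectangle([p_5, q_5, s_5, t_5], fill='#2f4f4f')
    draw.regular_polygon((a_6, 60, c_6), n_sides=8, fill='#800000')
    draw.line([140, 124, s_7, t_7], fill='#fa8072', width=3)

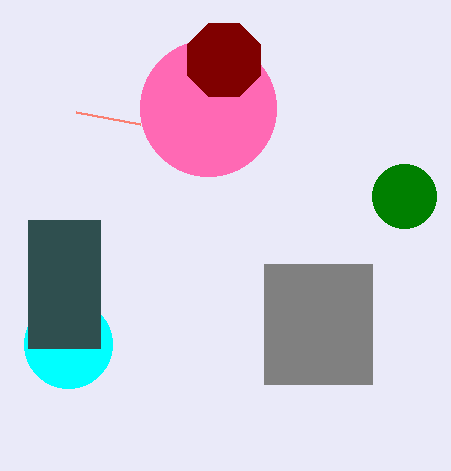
a_1 = 404, b_1 = 196, c_1 = 32, p_2 = 264, q_2 = 264, s_2 = 372, t_2 = 384, a_3 = 68, b_3 = 344, c_3 = 44, b_4 = 108, c_4 = 68, p_5 = 28, q_5 = 220, s_5 = 100, t_5 = 348, a_6 = 224, c_6 = 40, s_7 = 76, t_7 = 112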